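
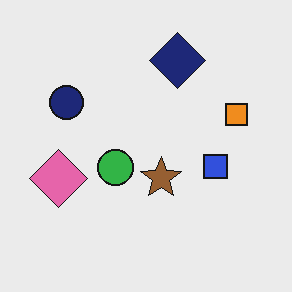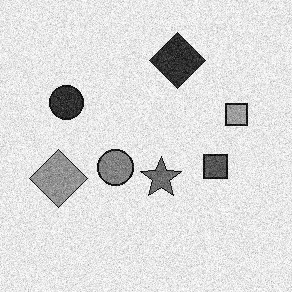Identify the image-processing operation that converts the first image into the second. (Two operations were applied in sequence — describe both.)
It was degraded with visible gaussian noise, then converted to grayscale.

Random speckle covers the whole image, including the flat background. All color is removed — every shape is now a shade of grey.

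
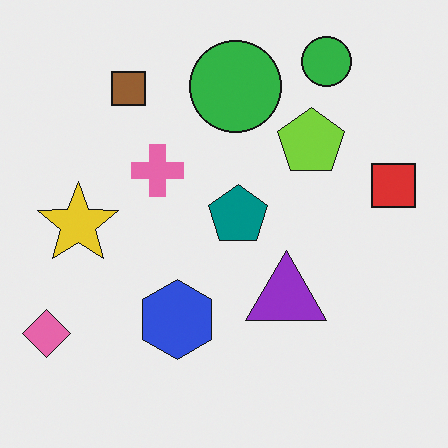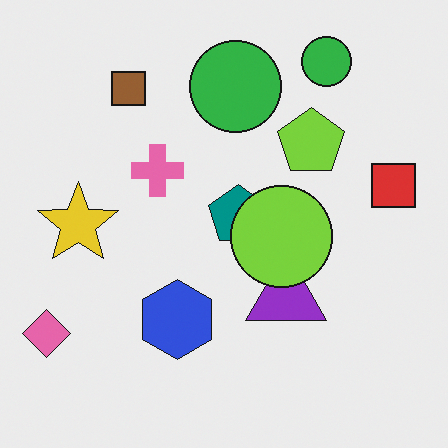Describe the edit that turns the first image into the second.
It was overlaid with an additional lime circle.

A lime circle appears in the second image that is absent from the first.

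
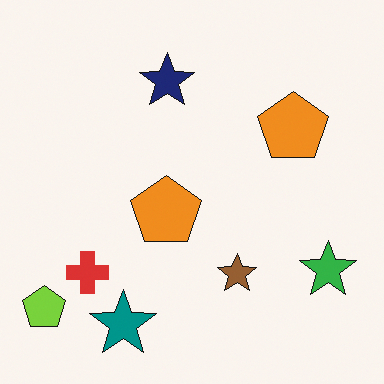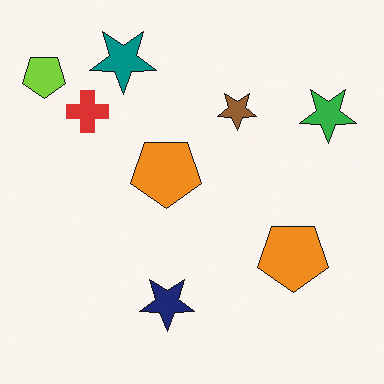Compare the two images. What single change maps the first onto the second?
The transformation is: flipped vertically (top ↔ bottom).

The teal star is in the bottom-left of the first image and the top-left of the second — shapes on opposite sides of the horizontal midline have swapped in a mirror flip.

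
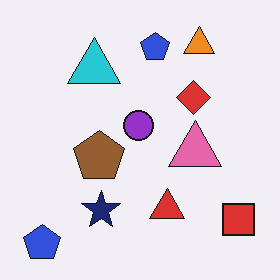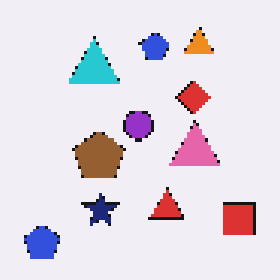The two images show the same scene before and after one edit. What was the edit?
The second image is the first mildly pixelated.

Shapes are reduced to large square blocks; fine edges and outlines are lost — a downscale-then-upscale (mosaic) effect.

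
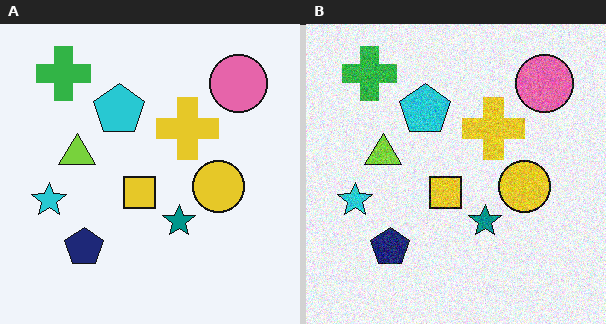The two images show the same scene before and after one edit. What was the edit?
The image was degraded with visible gaussian noise.

Random speckle covers the whole image, including the flat background.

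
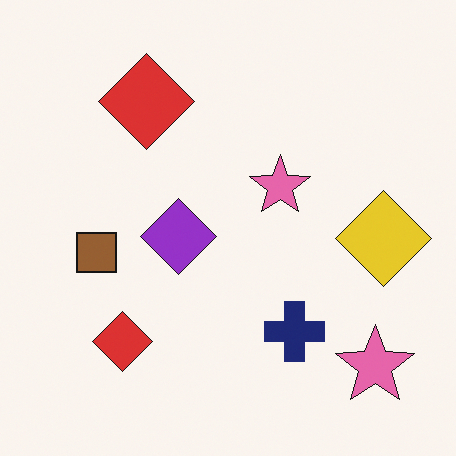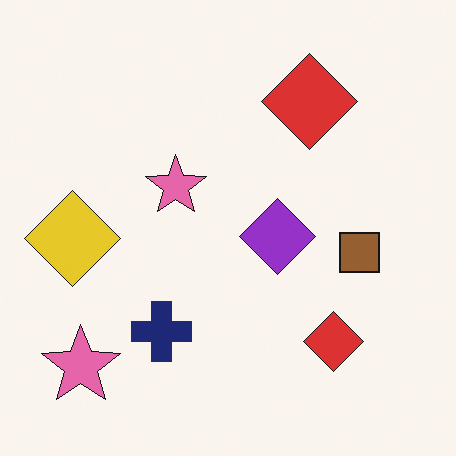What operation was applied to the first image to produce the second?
The transformation is: flipped horizontally (left ↔ right).

The yellow diamond is in the right of the first image and the left of the second — shapes on opposite sides of the vertical midline have swapped in a mirror flip.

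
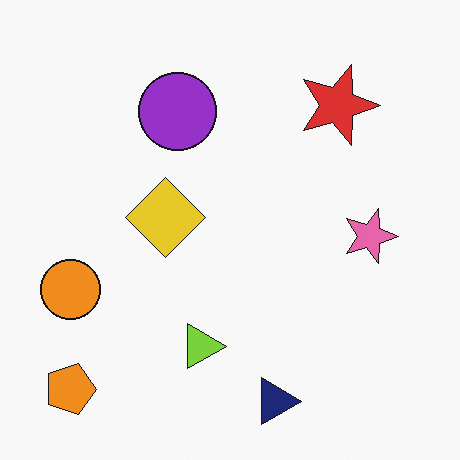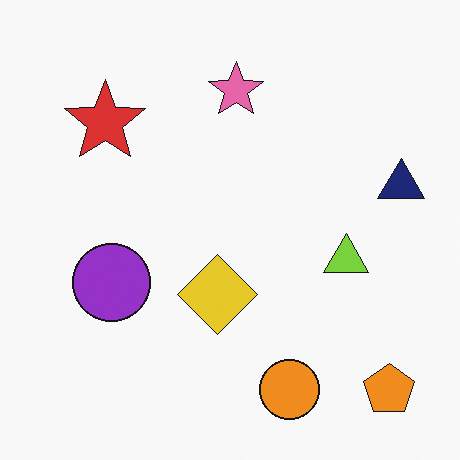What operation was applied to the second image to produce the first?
The image was rotated 90° clockwise.

The orange pentagon sits in the bottom-right of the second image and the bottom-left of the first — consistent with a whole-image 90° clockwise rotation.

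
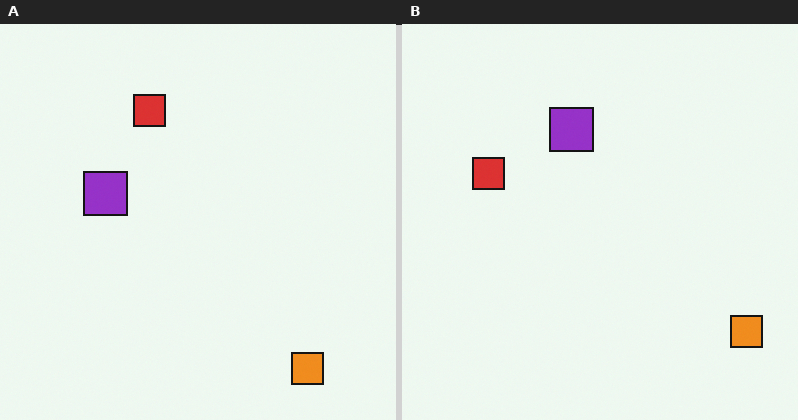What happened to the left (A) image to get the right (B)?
The transformation is: transposed (reflected across the top-left ↔ bottom-right diagonal).

Shapes have swapped their row and column positions — what was in the top-right is now in the bottom-left — a diagonal reflection.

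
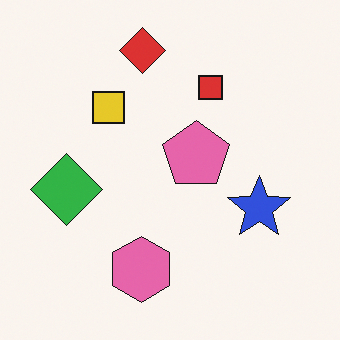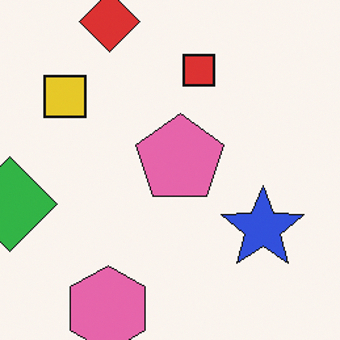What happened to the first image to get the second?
The image was cropped to a modestly smaller region and rescaled.

The visible shapes are larger and the field of view is narrower; shapes near the original edges may be partly or wholly outside the frame — a crop-and-rescale.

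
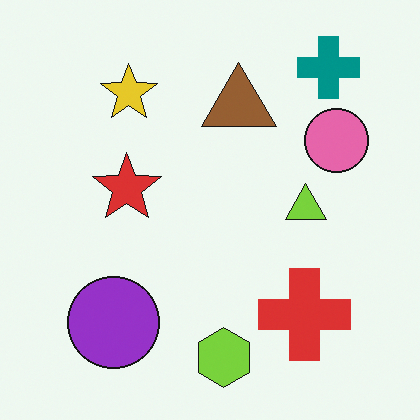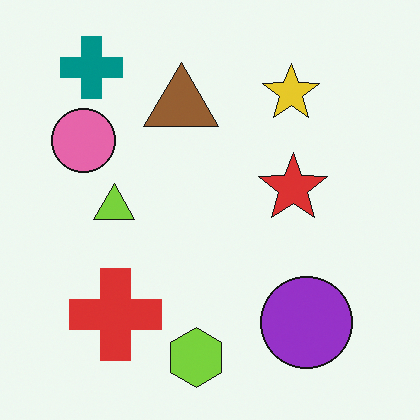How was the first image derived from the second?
Flipped horizontally (left ↔ right).

The pink circle is in the left of the second image and the right of the first — shapes on opposite sides of the vertical midline have swapped in a mirror flip.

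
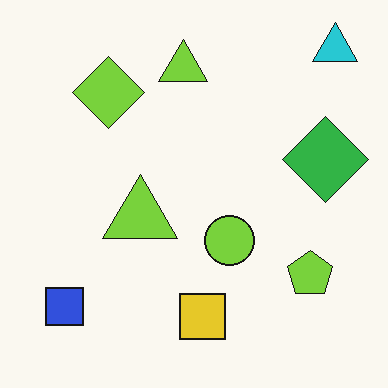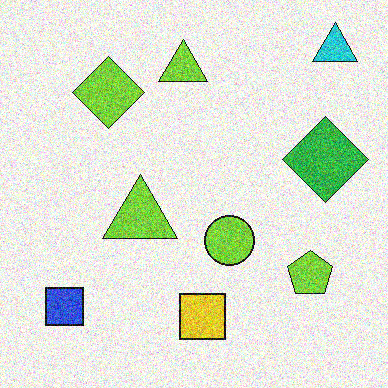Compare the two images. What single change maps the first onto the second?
Degraded with strong gaussian noise.

Random speckle covers the whole image, including the flat background.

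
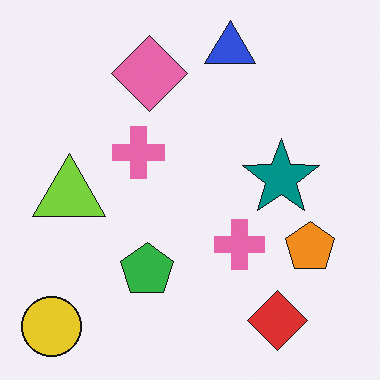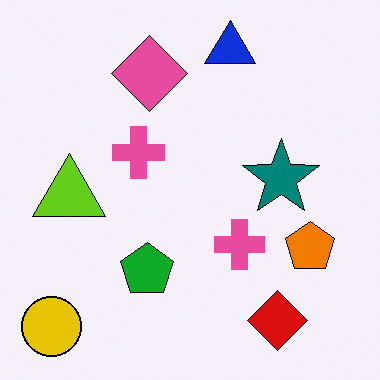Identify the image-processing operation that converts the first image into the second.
The second image is the first given slightly increased contrast.

Tones are pushed away from mid-grey across the whole image — a global contrast change.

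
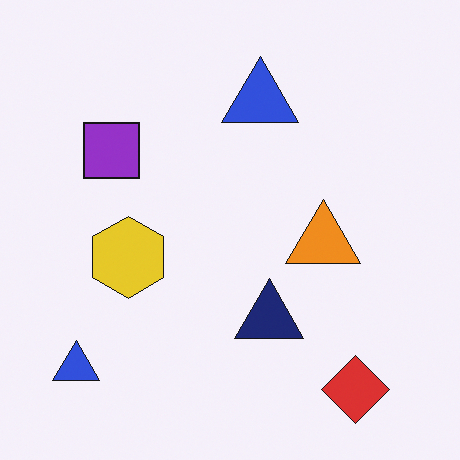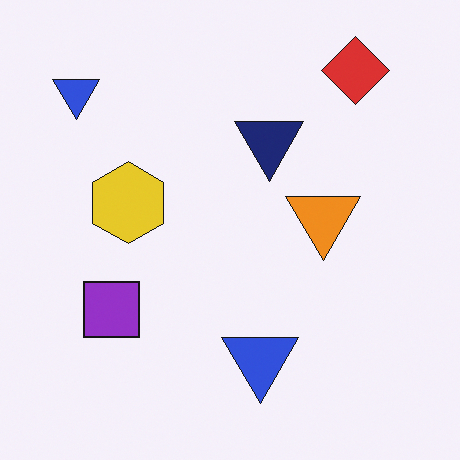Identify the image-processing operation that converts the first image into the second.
The image was flipped vertically (top ↔ bottom).

The red diamond is in the bottom-right of the first image and the top-right of the second — shapes on opposite sides of the horizontal midline have swapped in a mirror flip.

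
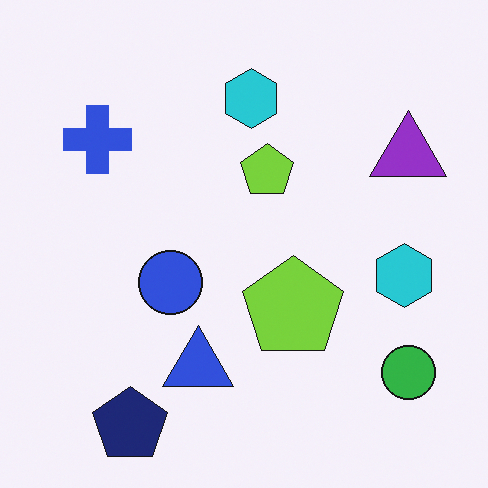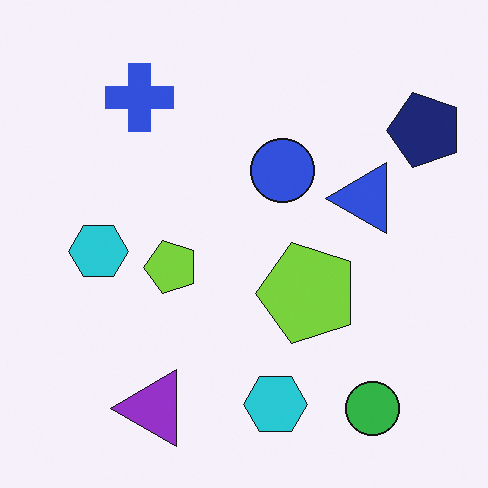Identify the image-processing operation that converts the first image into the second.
The second image is the first transposed (reflected across the top-left ↔ bottom-right diagonal).

Shapes have swapped their row and column positions — what was in the top-right is now in the bottom-left — a diagonal reflection.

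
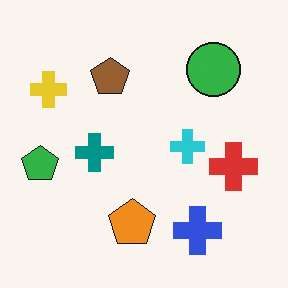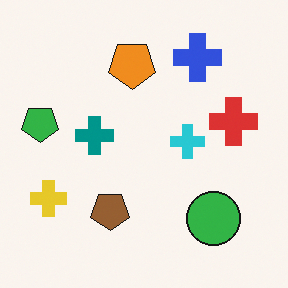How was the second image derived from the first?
This is the original image flipped vertically (top ↔ bottom).

The blue cross is in the bottom-right of the first image and the top-right of the second — shapes on opposite sides of the horizontal midline have swapped in a mirror flip.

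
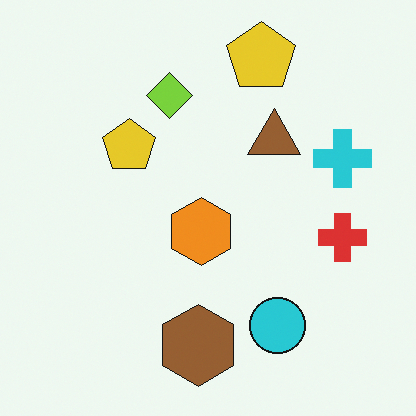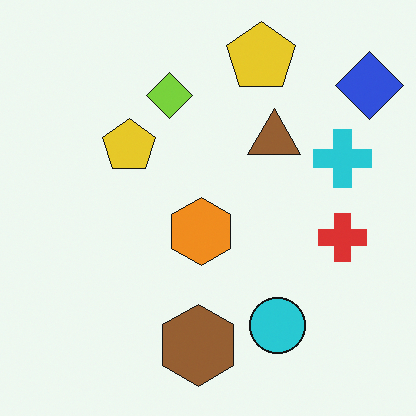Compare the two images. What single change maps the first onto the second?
Overlaid with an additional blue diamond.

A blue diamond appears in the second image that is absent from the first.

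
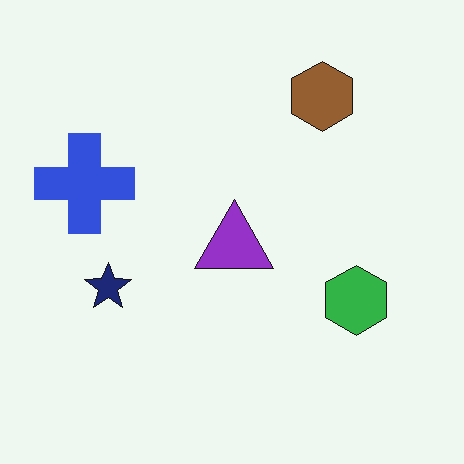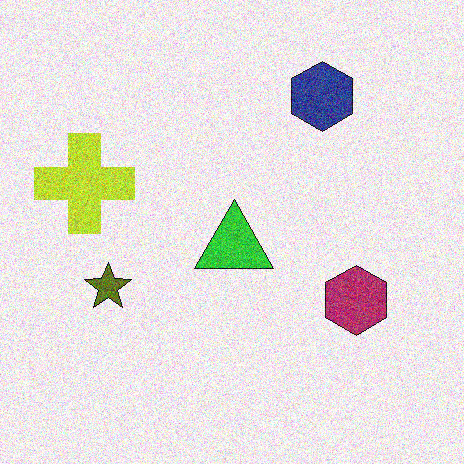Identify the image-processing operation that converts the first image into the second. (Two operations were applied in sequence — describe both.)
The second image is the first hue-shifted by a large amount, then degraded with moderate additive noise.

Every shape's color has rotated by the same amount around the hue wheel — a uniform hue shift. Random speckle covers the whole image, including the flat background.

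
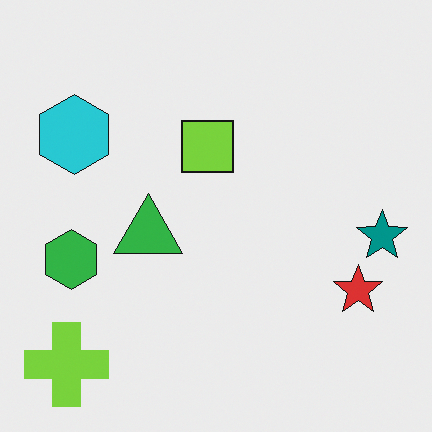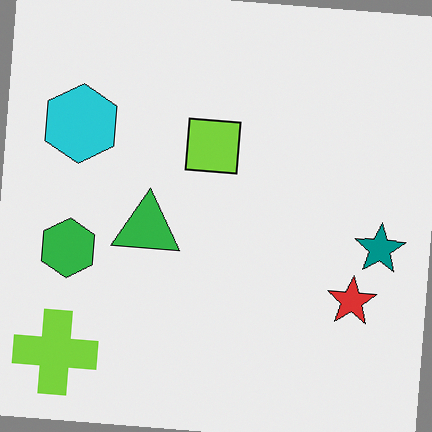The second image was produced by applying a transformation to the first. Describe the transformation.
The transformation is: rotated clockwise by a small amount.

Every shape is tilted by the same angle and the image corners show triangular fill wedges — a whole-image rotation by a non-right angle.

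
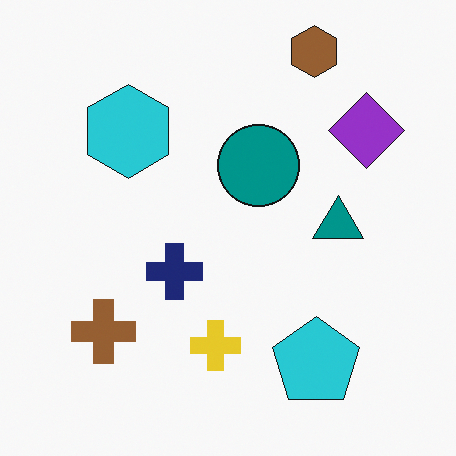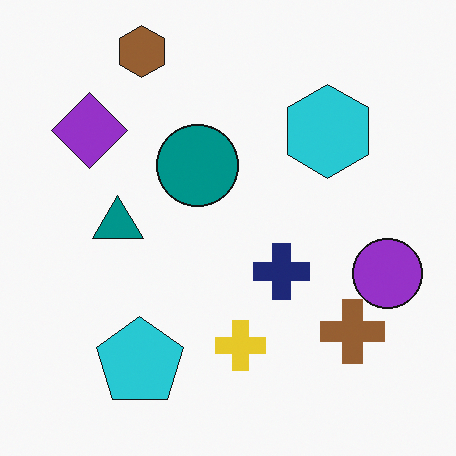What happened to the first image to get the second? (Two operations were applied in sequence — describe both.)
It was flipped horizontally (left ↔ right), then overlaid with an additional purple circle.

The purple diamond is in the top-right of the first image and the top-left of the second — shapes on opposite sides of the vertical midline have swapped in a mirror flip. A purple circle appears in the second image that is absent from the first.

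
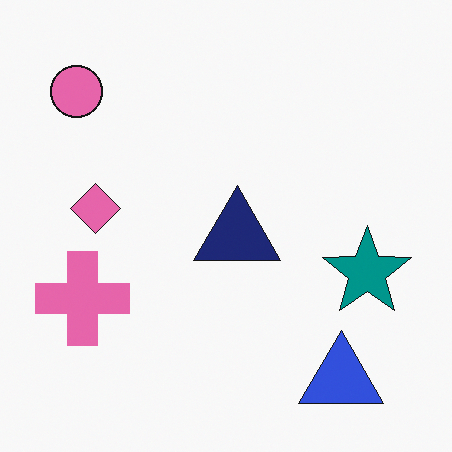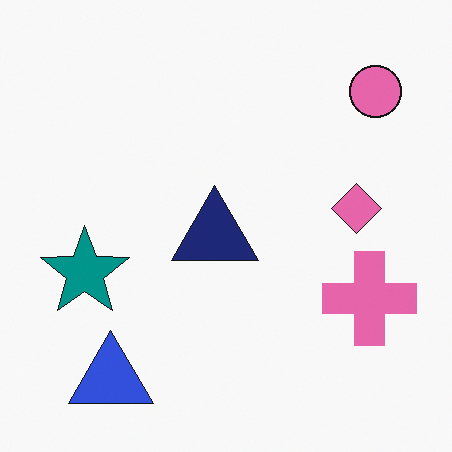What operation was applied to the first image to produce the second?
The image was flipped horizontally (left ↔ right).

The pink circle is in the top-left of the first image and the top-right of the second — shapes on opposite sides of the vertical midline have swapped in a mirror flip.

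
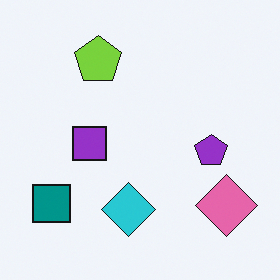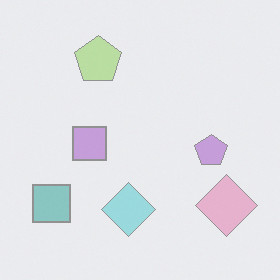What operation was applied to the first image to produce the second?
The transformation is: given much lower contrast.

Tones are pushed toward mid-grey across the whole image — a global contrast change.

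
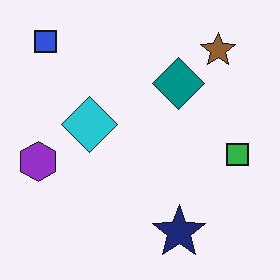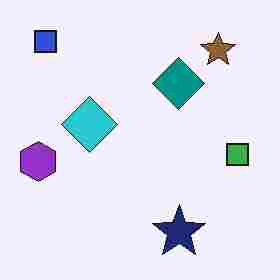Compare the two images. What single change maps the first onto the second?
It was heavily JPEG-compressed with obvious blocking artifacts.

Blocky 8×8 compression artifacts appear around shape edges and the flat background shows ringing — characteristic JPEG degradation.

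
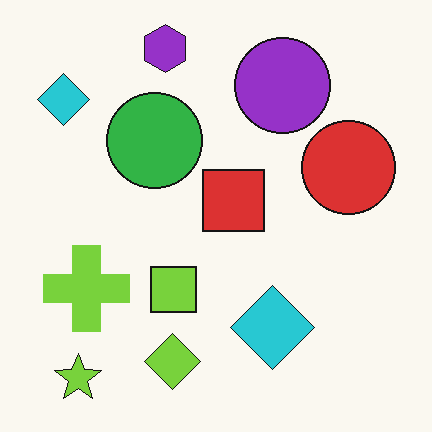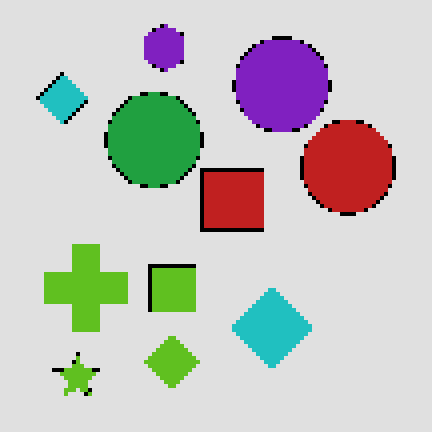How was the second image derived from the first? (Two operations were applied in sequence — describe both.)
The image was moderately posterized, then lightly pixelated (a mild mosaic effect).

Each flat color has snapped to a coarser quantized level — most visibly, the near-white background has dropped to a flat grey. Shapes are reduced to large square blocks; fine edges and outlines are lost — a downscale-then-upscale (mosaic) effect.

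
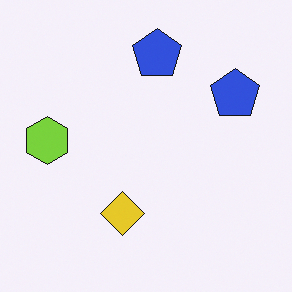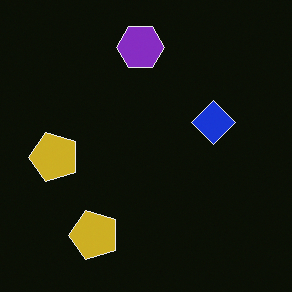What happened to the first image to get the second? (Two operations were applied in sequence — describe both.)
It was color-inverted (negative), then transposed (reflected across the top-left ↔ bottom-right diagonal).

The light background has become dark and every shape's color is its complement — a photographic negative. Shapes have swapped their row and column positions — what was in the top-right is now in the bottom-left — a diagonal reflection.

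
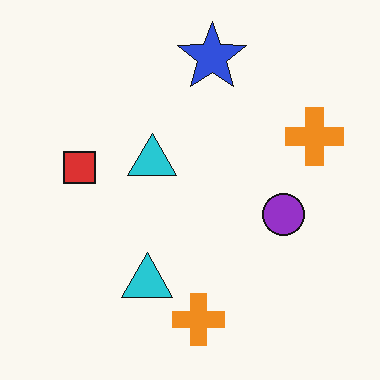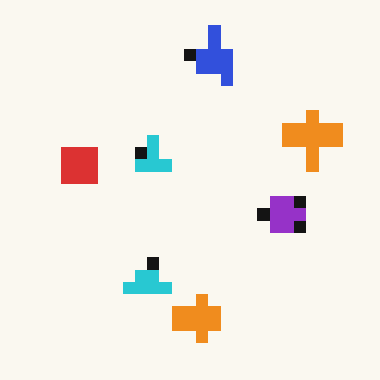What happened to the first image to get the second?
The transformation is: coarsely pixelated.

Shapes are reduced to large square blocks; fine edges and outlines are lost — a downscale-then-upscale (mosaic) effect.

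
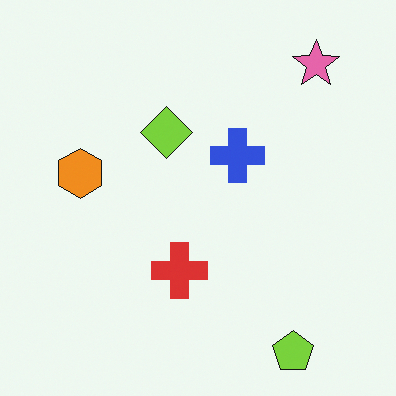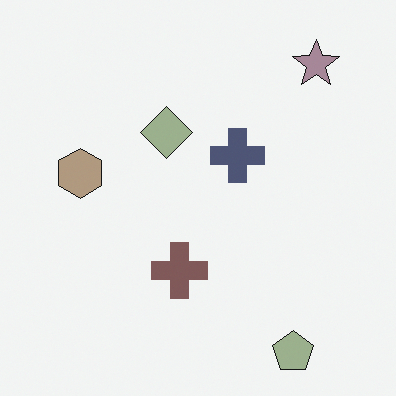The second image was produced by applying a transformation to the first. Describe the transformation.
The transformation is: heavily desaturated.

All colors are more muted and greyish — a global saturation change.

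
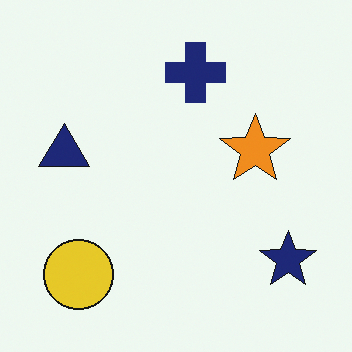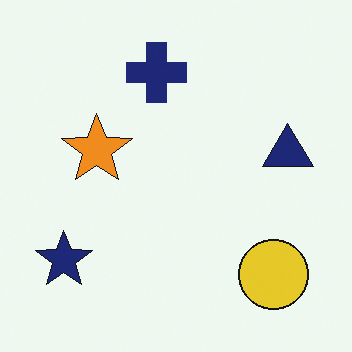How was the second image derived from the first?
It was flipped horizontally (left ↔ right).

The navy triangle is in the left of the first image and the right of the second — shapes on opposite sides of the vertical midline have swapped in a mirror flip.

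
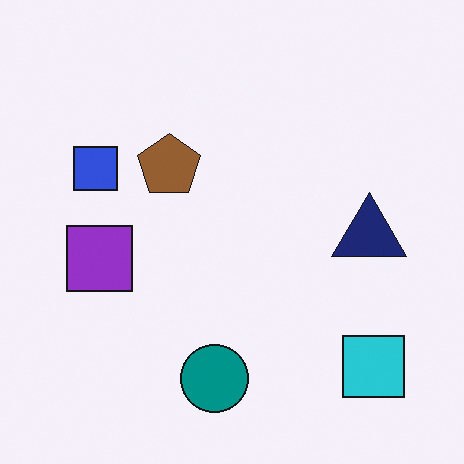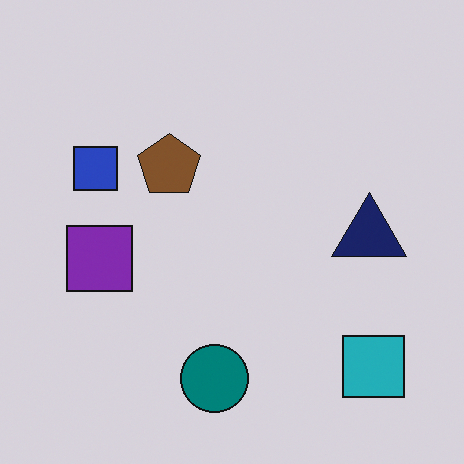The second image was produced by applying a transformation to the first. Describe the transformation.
This is the original image slightly darkened.

Every pixel — background and shapes alike — is uniformly darkened.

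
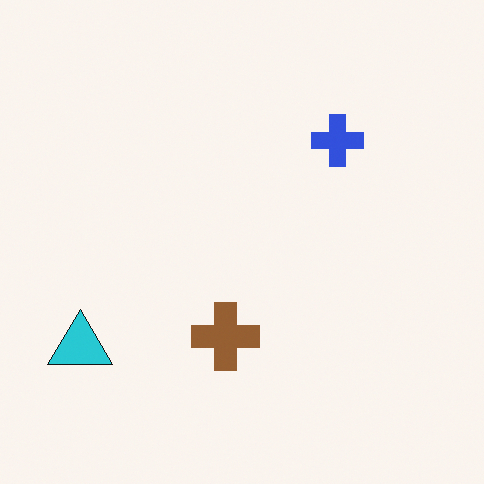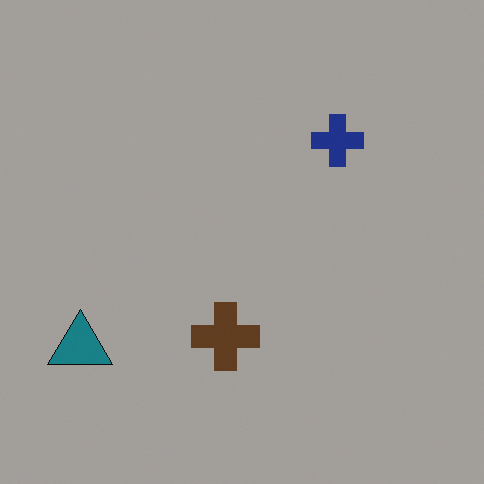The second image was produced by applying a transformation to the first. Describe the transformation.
It was noticeably darkened.

Every pixel — background and shapes alike — is uniformly darkened.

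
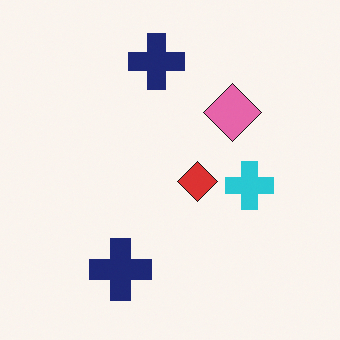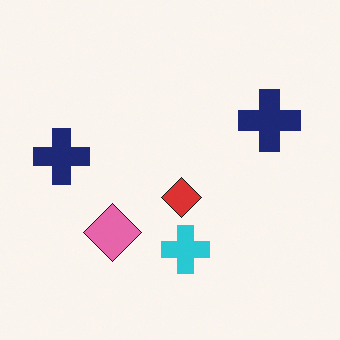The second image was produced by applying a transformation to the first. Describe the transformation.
The transformation is: transposed (reflected across the top-left ↔ bottom-right diagonal).

Shapes have swapped their row and column positions — what was in the top-right is now in the bottom-left — a diagonal reflection.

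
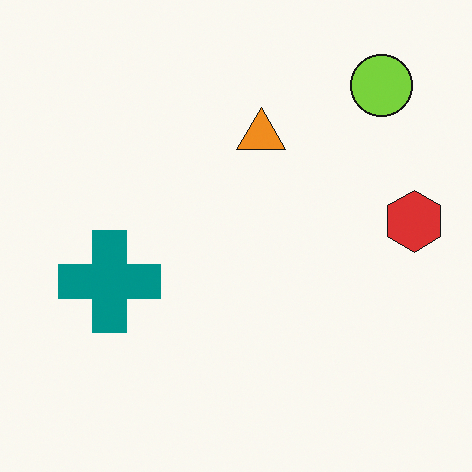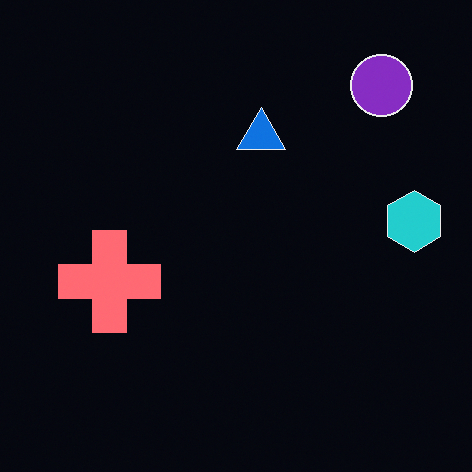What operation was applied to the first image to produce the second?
It was color-inverted (negative).

The light background has become dark and every shape's color is its complement — a photographic negative.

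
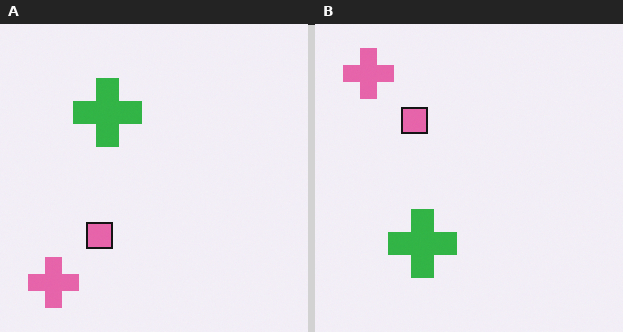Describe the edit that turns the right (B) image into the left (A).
The image was flipped vertically (top ↔ bottom).

The pink cross is in the top-left of the right (B) image and the bottom-left of the left (A) — shapes on opposite sides of the horizontal midline have swapped in a mirror flip.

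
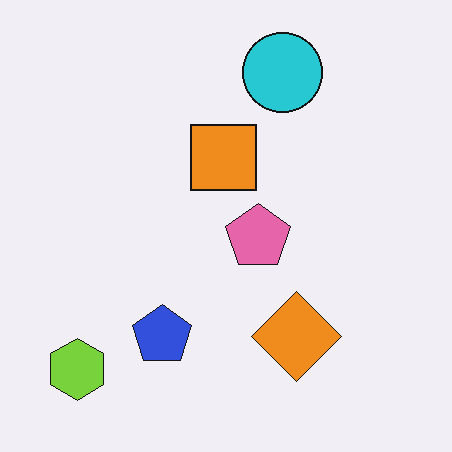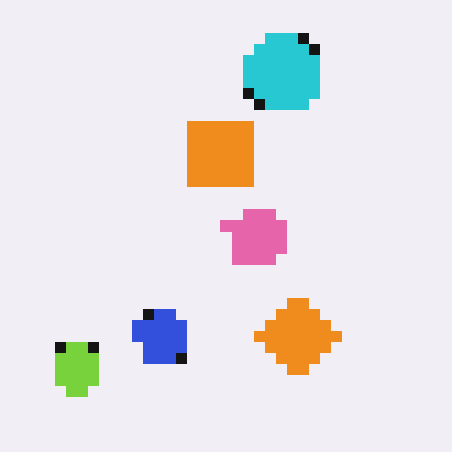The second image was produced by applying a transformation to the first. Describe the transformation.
Heavily pixelated into large blocks.

Shapes are reduced to large square blocks; fine edges and outlines are lost — a downscale-then-upscale (mosaic) effect.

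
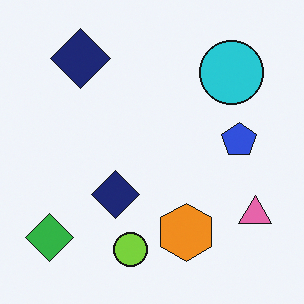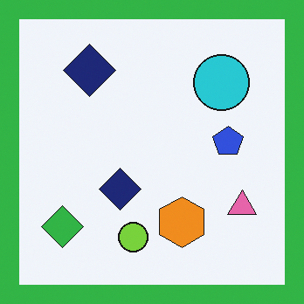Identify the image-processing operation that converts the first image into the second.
The image was framed with a green border.

A solid green frame runs around the edge of the second image, with the content slightly shrunk inside it.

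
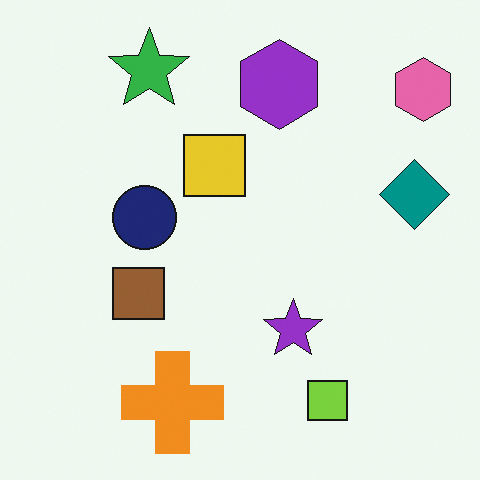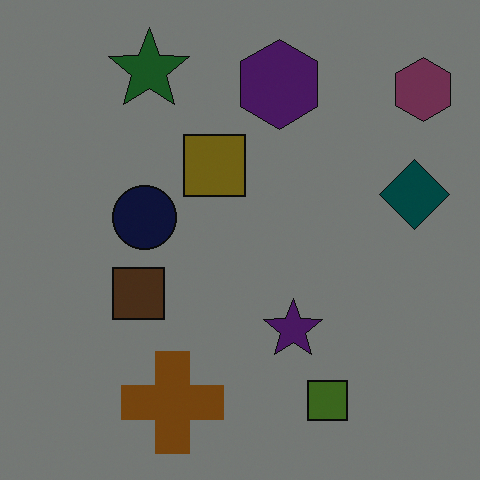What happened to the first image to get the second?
The second image is the first substantially darkened.

Every pixel — background and shapes alike — is uniformly darkened.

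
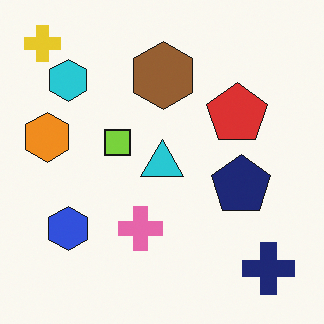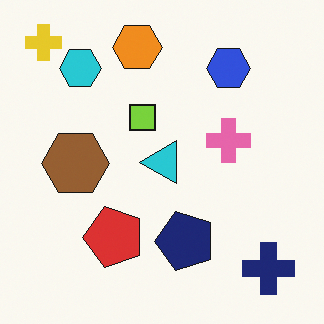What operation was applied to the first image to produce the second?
This is the original image transposed (reflected across the top-left ↔ bottom-right diagonal).

Shapes have swapped their row and column positions — what was in the top-right is now in the bottom-left — a diagonal reflection.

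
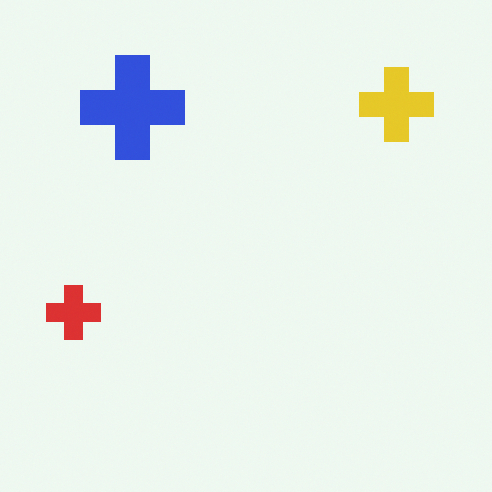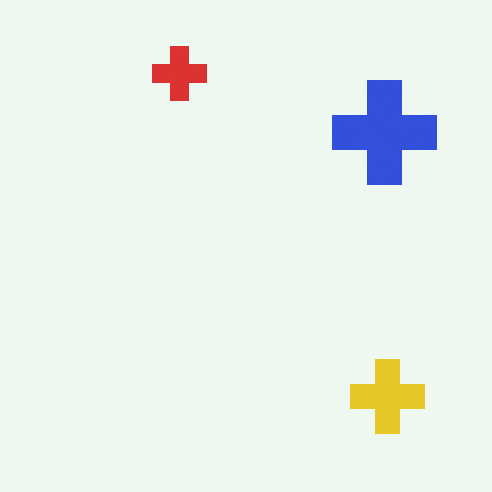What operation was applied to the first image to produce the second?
Rotated 90° clockwise.

The yellow cross sits in the top-right of the first image and the bottom-right of the second — consistent with a whole-image 90° clockwise rotation.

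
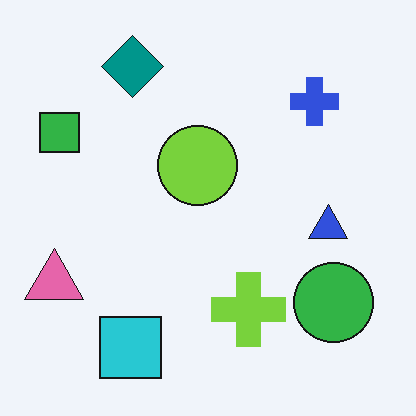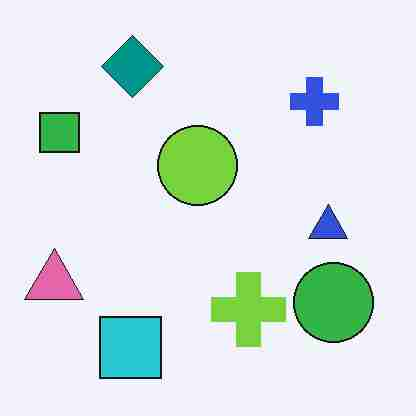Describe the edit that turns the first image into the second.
Heavily JPEG-compressed with obvious blocking artifacts.

Blocky 8×8 compression artifacts appear around shape edges and the flat background shows ringing — characteristic JPEG degradation.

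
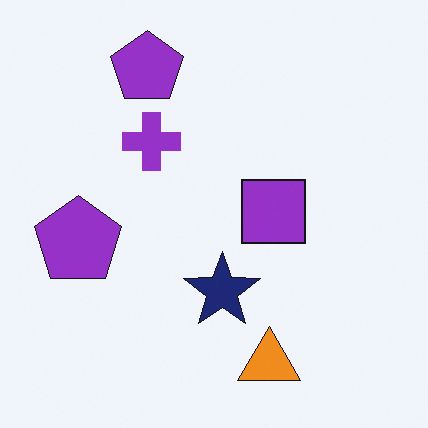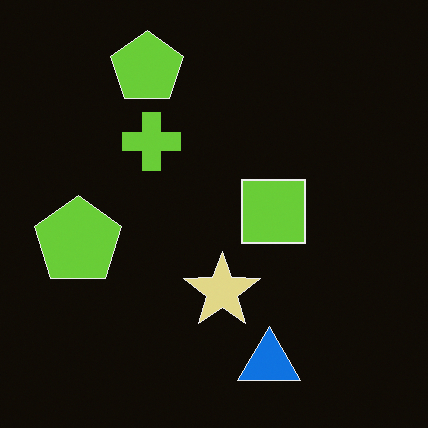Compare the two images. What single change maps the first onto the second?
Color-inverted (negative).

The light background has become dark and every shape's color is its complement — a photographic negative.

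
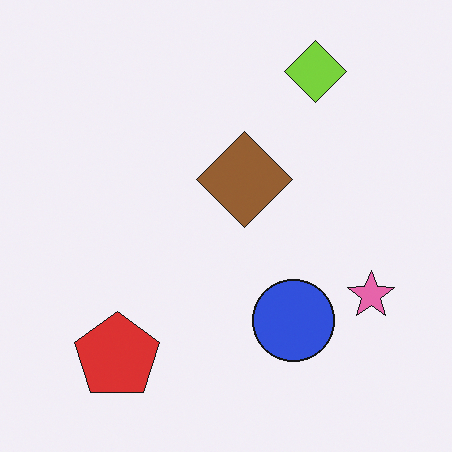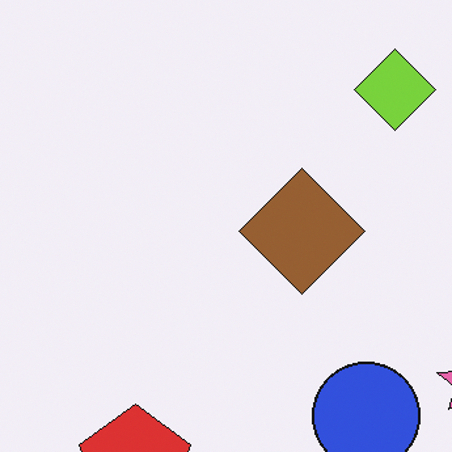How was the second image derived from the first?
Cropped to a modestly smaller region and rescaled.

The visible shapes are larger and the field of view is narrower; shapes near the original edges may be partly or wholly outside the frame — a crop-and-rescale.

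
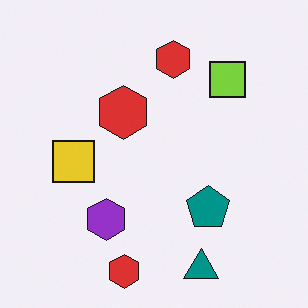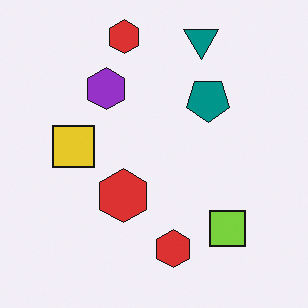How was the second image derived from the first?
The second image is the first flipped vertically (top ↔ bottom).

The teal triangle is in the bottom of the first image and the top of the second — shapes on opposite sides of the horizontal midline have swapped in a mirror flip.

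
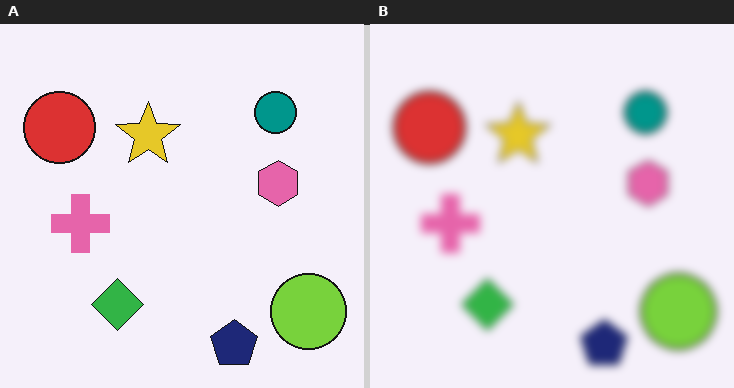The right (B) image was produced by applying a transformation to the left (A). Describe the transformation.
The right (B) image is the left (A) noticeably gaussian-blurred.

Shape edges and outlines are uniformly softened across the whole image.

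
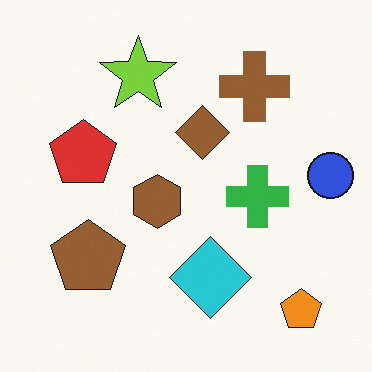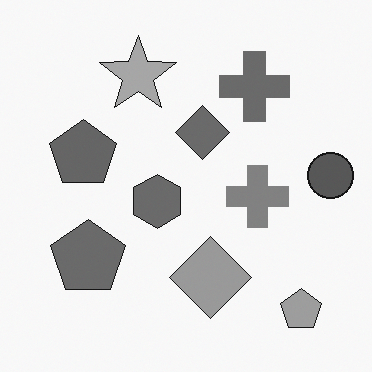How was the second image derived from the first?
The transformation is: converted to grayscale.

All color is removed — every shape is now a shade of grey.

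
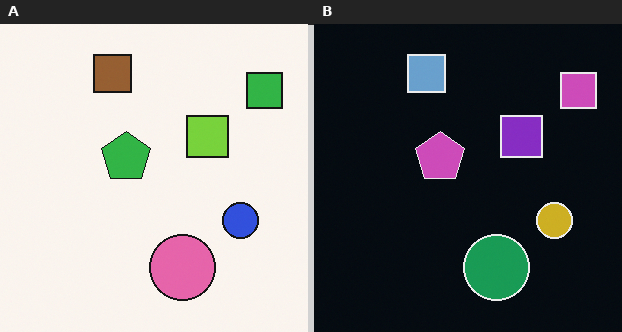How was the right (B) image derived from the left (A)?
The image was color-inverted (negative).

The light background has become dark and every shape's color is its complement — a photographic negative.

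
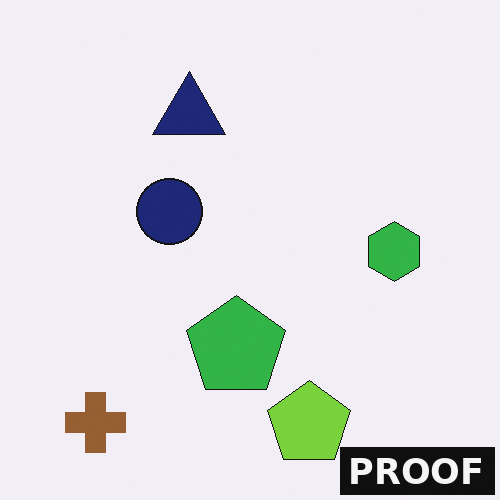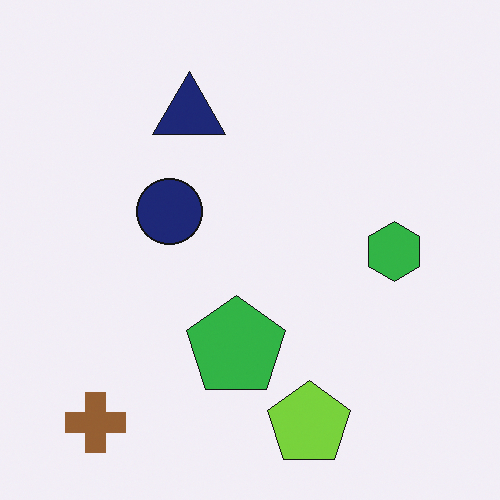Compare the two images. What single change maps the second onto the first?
It was watermarked with the text "PROOF" in the lower-right corner.

A dark label reading "PROOF" appears in the lower-right corner.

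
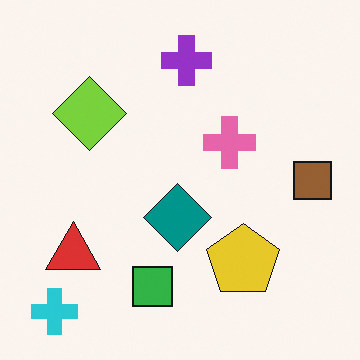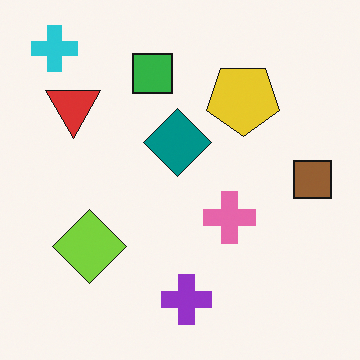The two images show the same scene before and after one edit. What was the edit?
The second image is the first flipped vertically (top ↔ bottom).

The cyan cross is in the bottom-left of the first image and the top-left of the second — shapes on opposite sides of the horizontal midline have swapped in a mirror flip.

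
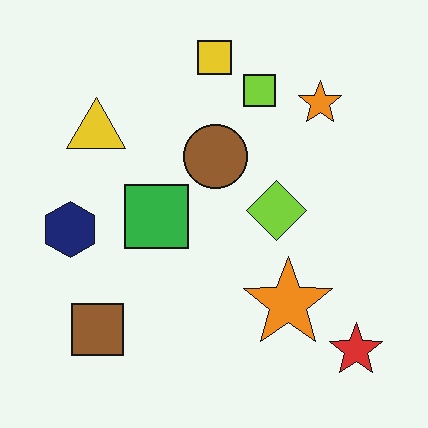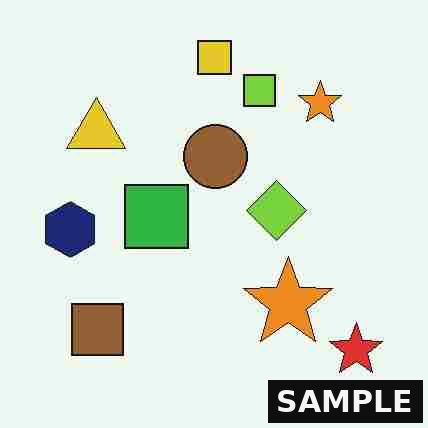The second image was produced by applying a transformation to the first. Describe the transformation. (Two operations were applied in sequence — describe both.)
It was degraded with heavy JPEG compression, then watermarked with the text "SAMPLE" in the lower-right corner.

Blocky 8×8 compression artifacts appear around shape edges and the flat background shows ringing — characteristic JPEG degradation. A dark label reading "SAMPLE" appears in the lower-right corner.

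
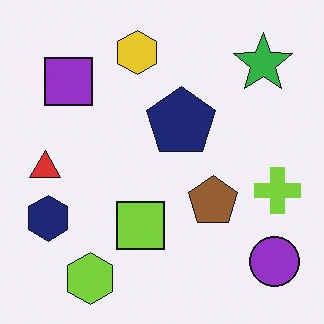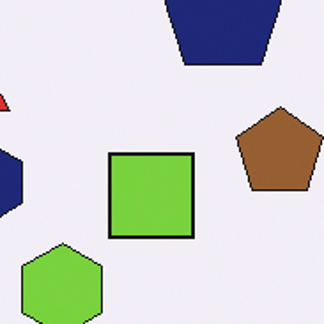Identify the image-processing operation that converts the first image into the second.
This is the original image cropped to a noticeably smaller region and rescaled.

The visible shapes are larger and the field of view is narrower; shapes near the original edges may be partly or wholly outside the frame — a crop-and-rescale.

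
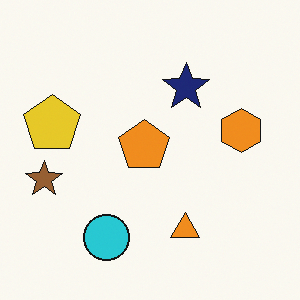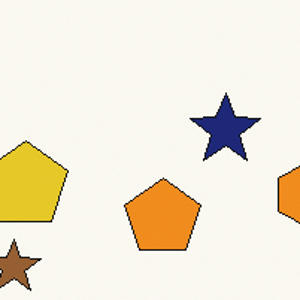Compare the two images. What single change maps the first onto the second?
The second image is the first cropped slightly and scaled back up.

The visible shapes are larger and the field of view is narrower; shapes near the original edges may be partly or wholly outside the frame — a crop-and-rescale.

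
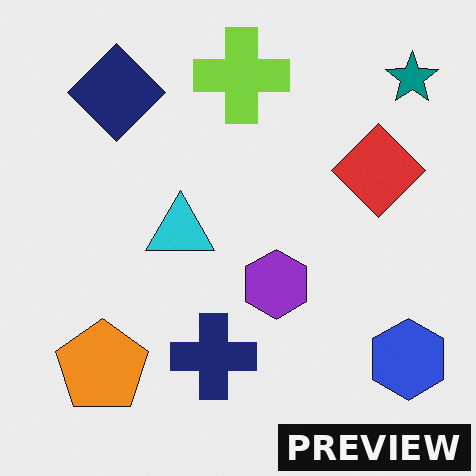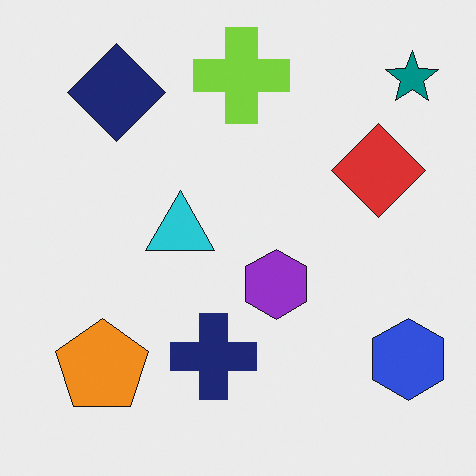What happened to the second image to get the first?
The image was watermarked with the text "PREVIEW" in the lower-right corner.

A dark label reading "PREVIEW" appears in the lower-right corner.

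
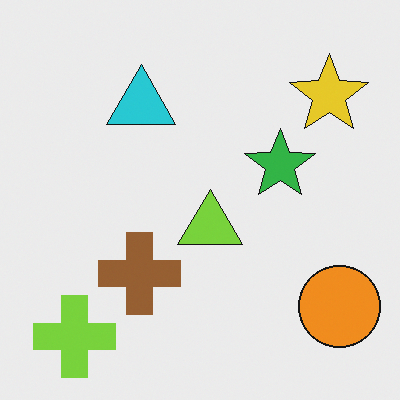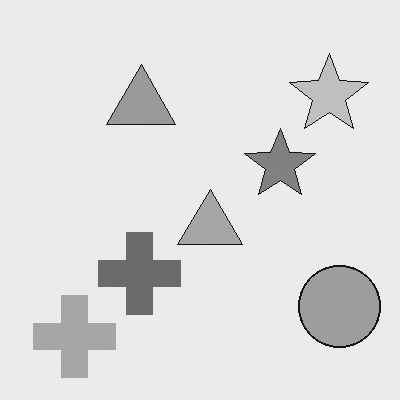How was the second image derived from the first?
The second image is the first converted to grayscale.

All color is removed — every shape is now a shade of grey.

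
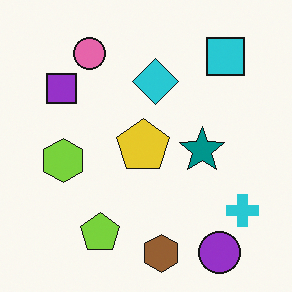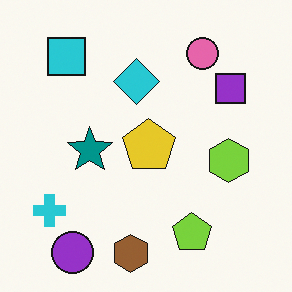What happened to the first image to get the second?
The image was flipped horizontally (left ↔ right).

The cyan cross is in the bottom-right of the first image and the bottom-left of the second — shapes on opposite sides of the vertical midline have swapped in a mirror flip.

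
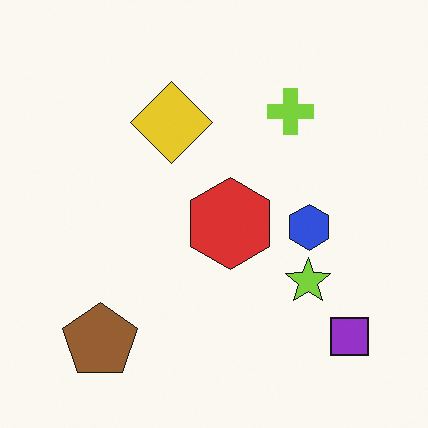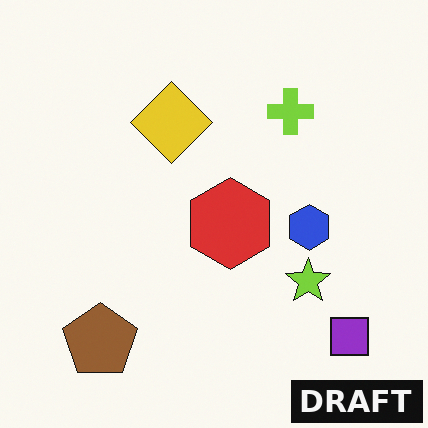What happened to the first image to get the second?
The image was watermarked with the text "DRAFT" in the lower-right corner.

A dark label reading "DRAFT" appears in the lower-right corner.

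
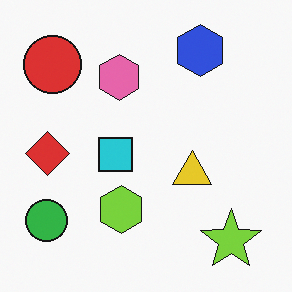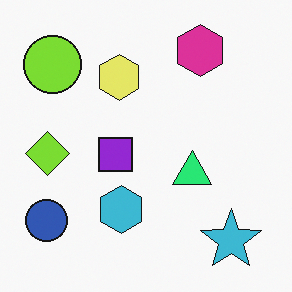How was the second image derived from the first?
This is the original image hue-shifted through roughly a third of the color wheel.

Every shape's color has rotated by the same amount around the hue wheel — a uniform hue shift.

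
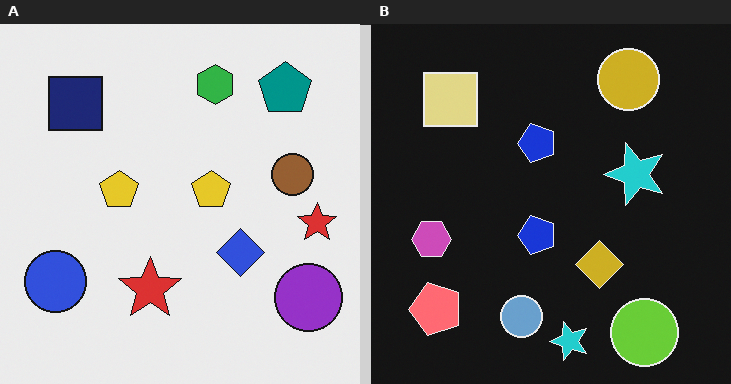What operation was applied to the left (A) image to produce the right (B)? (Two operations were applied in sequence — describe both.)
It was color-inverted (negative), then transposed (reflected across the top-left ↔ bottom-right diagonal).

The light background has become dark and every shape's color is its complement — a photographic negative. Shapes have swapped their row and column positions — what was in the top-right is now in the bottom-left — a diagonal reflection.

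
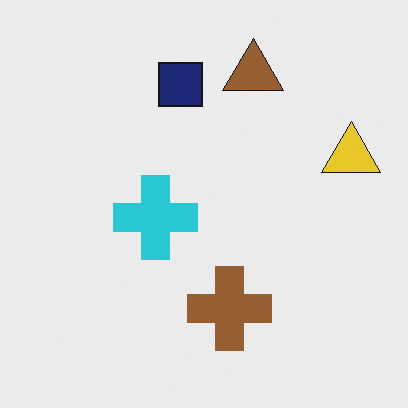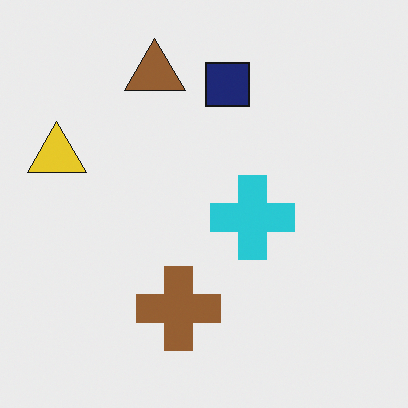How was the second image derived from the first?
This is the original image flipped horizontally (left ↔ right).

The yellow triangle is in the right of the first image and the left of the second — shapes on opposite sides of the vertical midline have swapped in a mirror flip.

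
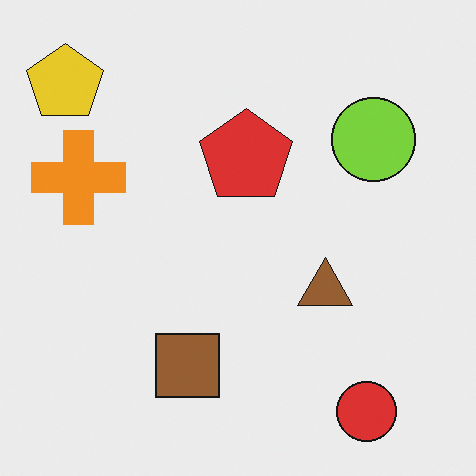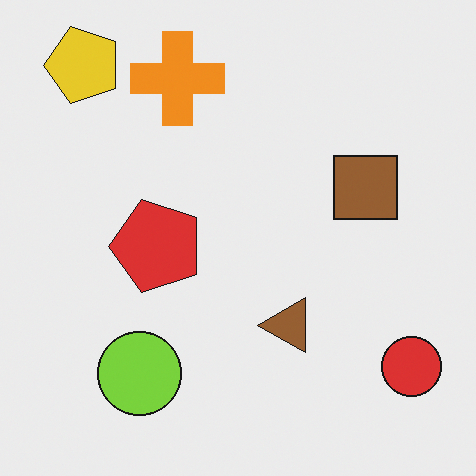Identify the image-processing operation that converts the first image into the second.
The second image is the first transposed (reflected across the top-left ↔ bottom-right diagonal).

Shapes have swapped their row and column positions — what was in the top-right is now in the bottom-left — a diagonal reflection.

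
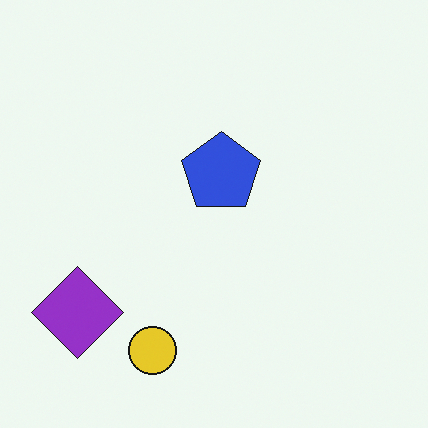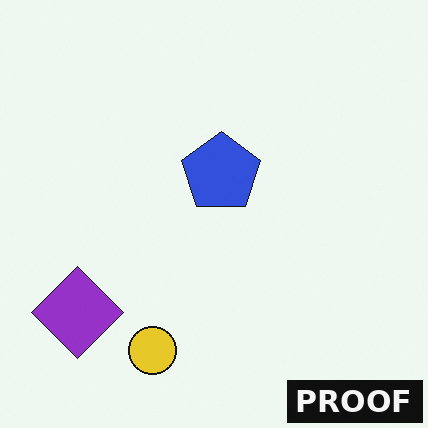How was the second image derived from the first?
It was watermarked with the text "PROOF" in the lower-right corner.

A dark label reading "PROOF" appears in the lower-right corner.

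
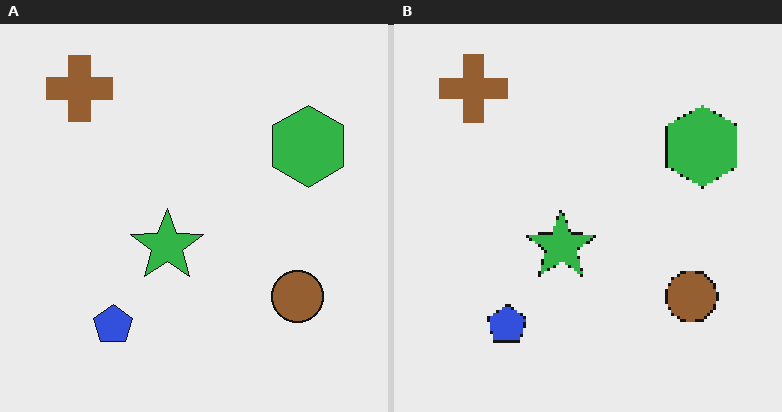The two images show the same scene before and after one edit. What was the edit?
The transformation is: lightly pixelated (a mild mosaic effect).

Shapes are reduced to large square blocks; fine edges and outlines are lost — a downscale-then-upscale (mosaic) effect.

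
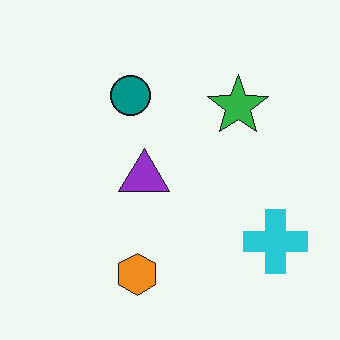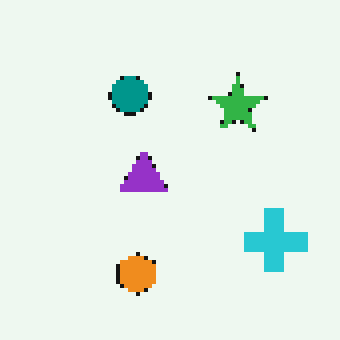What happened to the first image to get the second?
The transformation is: mildly pixelated.

Shapes are reduced to large square blocks; fine edges and outlines are lost — a downscale-then-upscale (mosaic) effect.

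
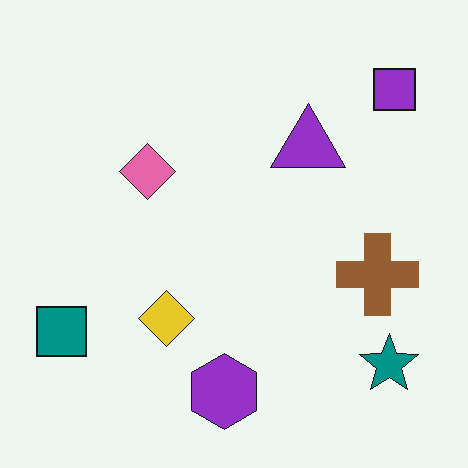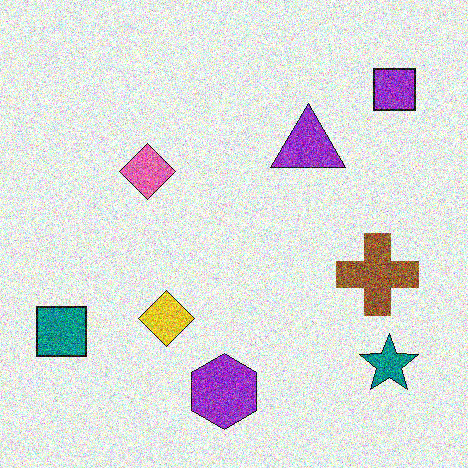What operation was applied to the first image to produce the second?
This is the original image degraded with strong gaussian noise.

Random speckle covers the whole image, including the flat background.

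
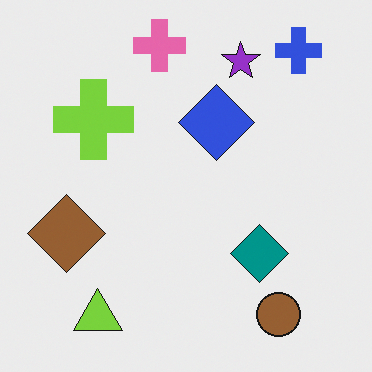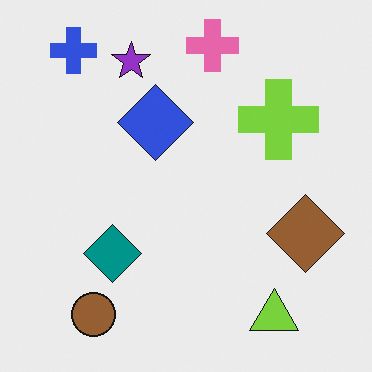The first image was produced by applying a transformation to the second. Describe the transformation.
Flipped horizontally (left ↔ right).

The brown diamond is in the right of the second image and the left of the first — shapes on opposite sides of the vertical midline have swapped in a mirror flip.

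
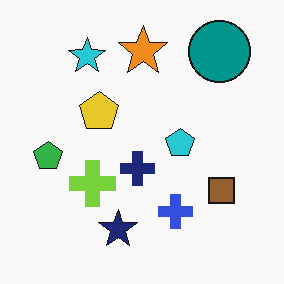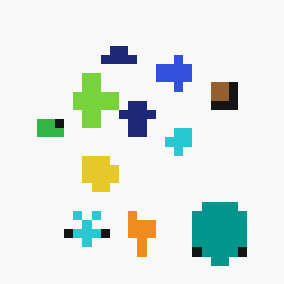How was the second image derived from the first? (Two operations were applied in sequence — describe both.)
The transformation is: coarsely pixelated, then flipped vertically (top ↔ bottom).

Shapes are reduced to large square blocks; fine edges and outlines are lost — a downscale-then-upscale (mosaic) effect. The teal circle is in the top-right of the first image and the bottom-right of the second — shapes on opposite sides of the horizontal midline have swapped in a mirror flip.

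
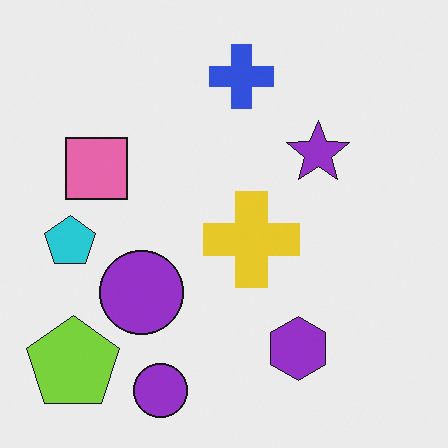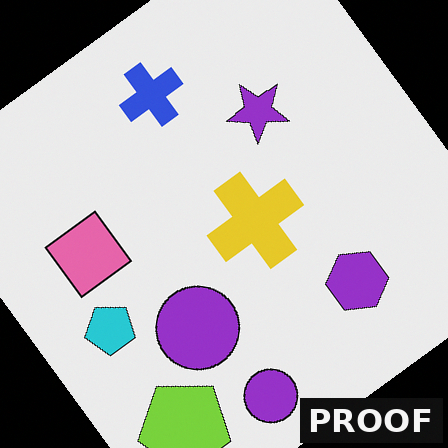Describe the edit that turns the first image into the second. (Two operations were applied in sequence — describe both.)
Rotated counter-clockwise by a large amount — several tens of degrees, then watermarked with the text "PROOF" in the lower-right corner.

Every shape is tilted by the same angle and the image corners show triangular fill wedges — a whole-image rotation by a non-right angle. A dark label reading "PROOF" appears in the lower-right corner.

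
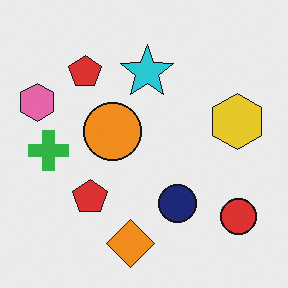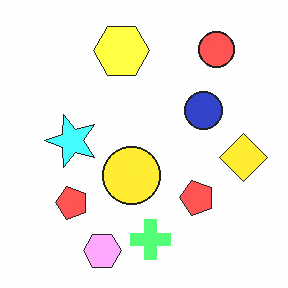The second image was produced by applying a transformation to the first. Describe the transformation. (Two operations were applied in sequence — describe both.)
The second image is the first rotated 90° counter-clockwise, then substantially brightened.

The red circle sits in the bottom-right of the first image and the top-right of the second — consistent with a whole-image 90° counter-clockwise rotation. Every pixel — background and shapes alike — is uniformly brightened.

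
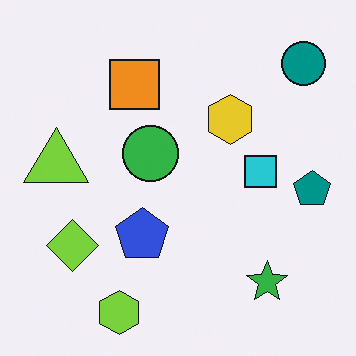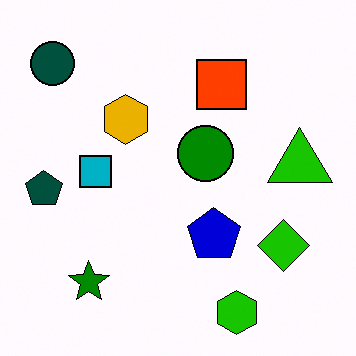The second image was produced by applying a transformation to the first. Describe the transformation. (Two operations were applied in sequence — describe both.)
The transformation is: flipped horizontally (left ↔ right), then boosted in contrast.

The teal pentagon is in the right of the first image and the left of the second — shapes on opposite sides of the vertical midline have swapped in a mirror flip. Tones are pushed away from mid-grey across the whole image — a global contrast change.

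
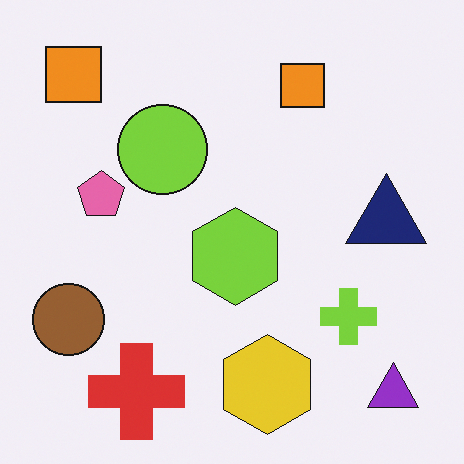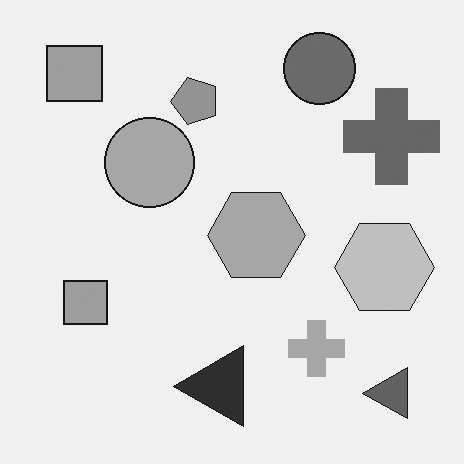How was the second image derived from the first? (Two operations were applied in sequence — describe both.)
It was converted to grayscale, then transposed (reflected across the top-left ↔ bottom-right diagonal).

All color is removed — every shape is now a shade of grey. Shapes have swapped their row and column positions — what was in the top-right is now in the bottom-left — a diagonal reflection.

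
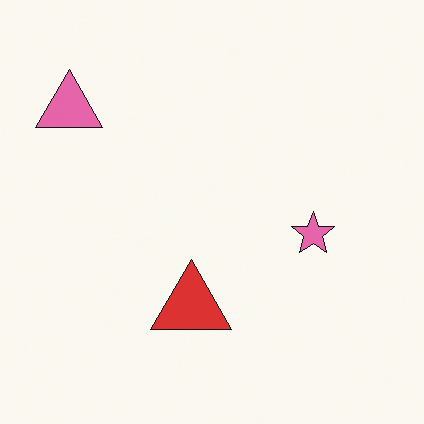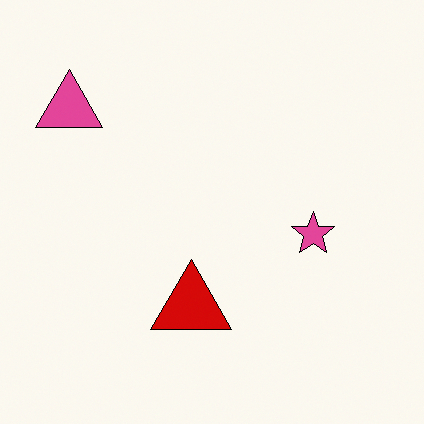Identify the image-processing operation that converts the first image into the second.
The transformation is: given slightly increased contrast.

Tones are pushed away from mid-grey across the whole image — a global contrast change.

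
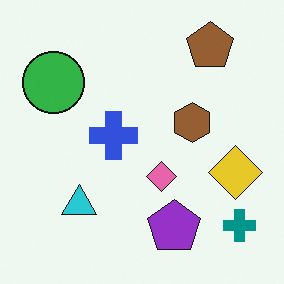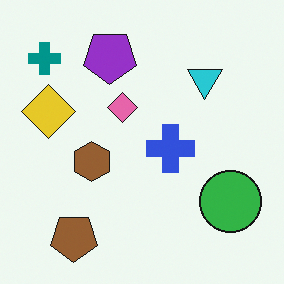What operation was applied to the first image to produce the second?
It was rotated 180°.

The teal cross sits in the bottom-right of the first image and the top-left of the second — consistent with a whole-image 180° rotation.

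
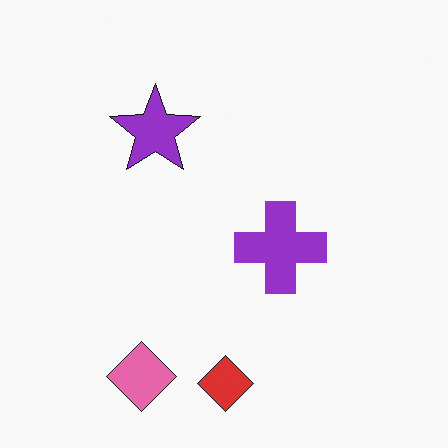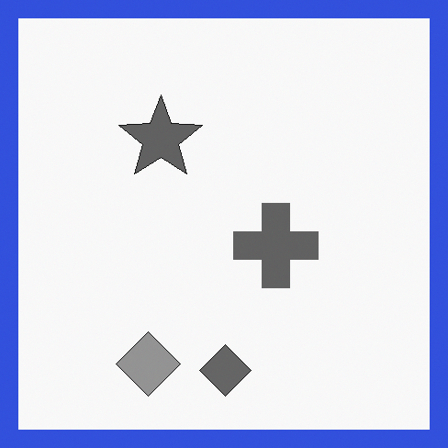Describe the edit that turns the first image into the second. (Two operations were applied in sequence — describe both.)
The image was converted to grayscale, then framed with a blue border.

All color is removed — every shape is now a shade of grey. A solid blue frame runs around the edge of the second image, with the content slightly shrunk inside it.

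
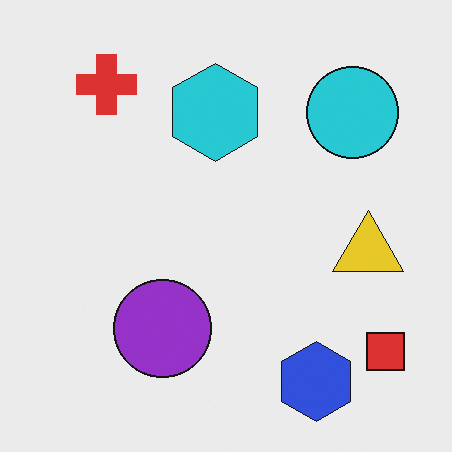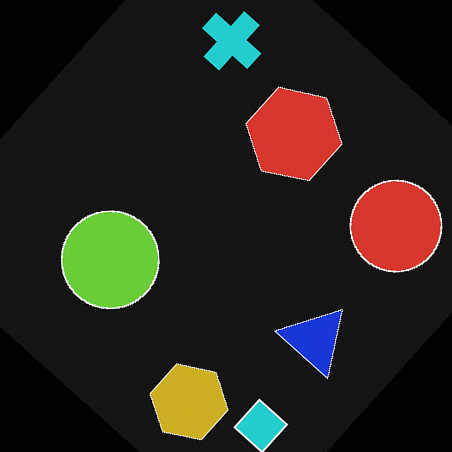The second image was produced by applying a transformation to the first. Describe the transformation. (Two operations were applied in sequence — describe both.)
The image was color-inverted (negative), then rotated clockwise by a large amount — several tens of degrees.

The light background has become dark and every shape's color is its complement — a photographic negative. Every shape is tilted by the same angle and the image corners show triangular fill wedges — a whole-image rotation by a non-right angle.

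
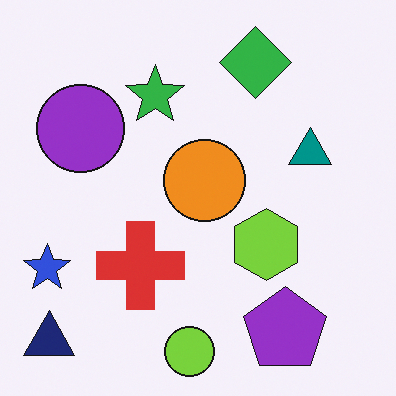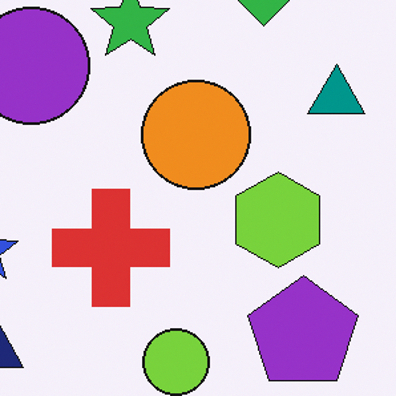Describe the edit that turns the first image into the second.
It was cropped slightly and scaled back up.

The visible shapes are larger and the field of view is narrower; shapes near the original edges may be partly or wholly outside the frame — a crop-and-rescale.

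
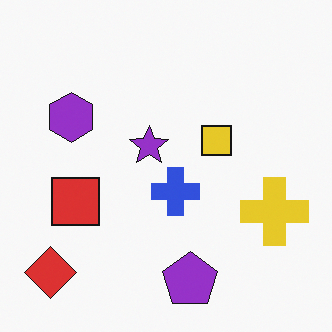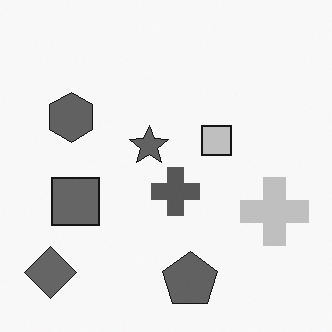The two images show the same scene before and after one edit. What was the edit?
This is the original image converted to grayscale.

All color is removed — every shape is now a shade of grey.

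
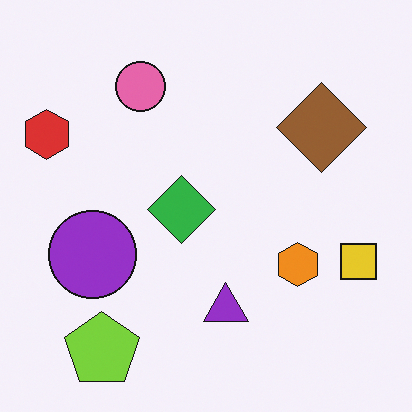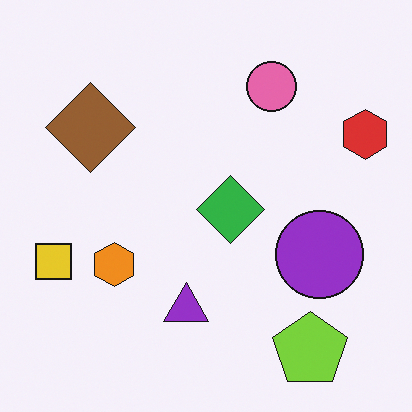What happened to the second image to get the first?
Flipped horizontally (left ↔ right).

The red hexagon is in the top-right of the second image and the top-left of the first — shapes on opposite sides of the vertical midline have swapped in a mirror flip.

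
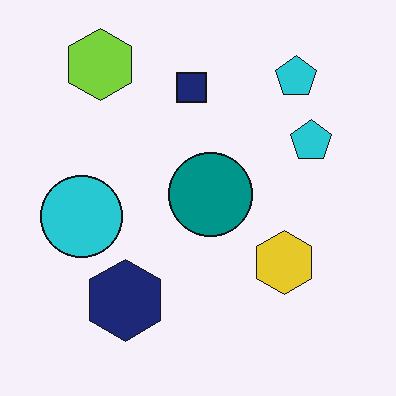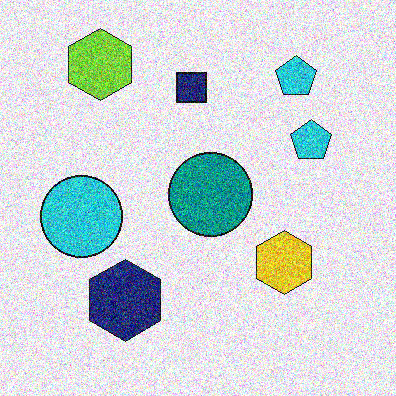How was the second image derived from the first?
The second image is the first degraded with heavy additive noise.

Random speckle covers the whole image, including the flat background.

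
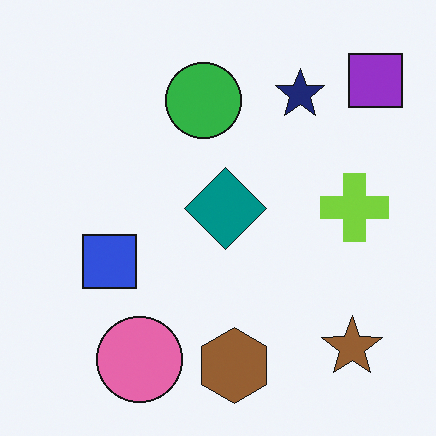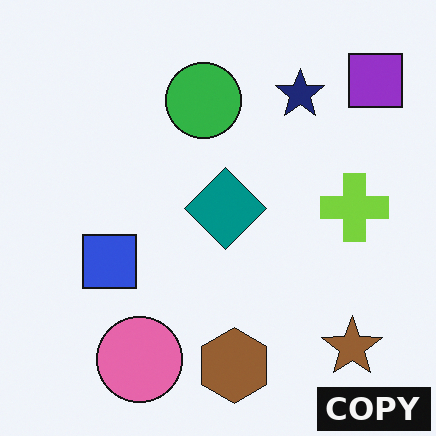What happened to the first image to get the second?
It was watermarked with the text "COPY" in the lower-right corner.

A dark label reading "COPY" appears in the lower-right corner.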